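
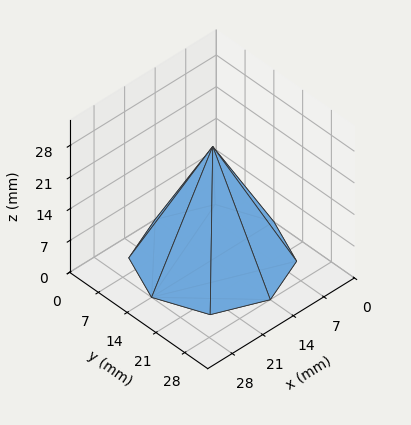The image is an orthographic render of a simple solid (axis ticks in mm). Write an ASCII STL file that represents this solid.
Reading the render: the shape is a regular 8-sided pyramid, base circumscribed radius ≈ 14 mm, apex at z ≈ 25 mm (dimensions read to the nearest mm from the axis ticks). For the STL, each face is triangulated and given an outward normal.

solid part
  facet normal 0.0000 0.0000 -1.0000
    outer loop
      vertex 14.000 28.000 0.000
      vertex 23.899 23.899 0.000
      vertex 28.000 14.000 0.000
    endloop
  endfacet
  facet normal 0.0000 0.0000 -1.0000
    outer loop
      vertex 4.101 23.899 0.000
      vertex 14.000 28.000 0.000
      vertex 28.000 14.000 0.000
    endloop
  endfacet
  facet normal 0.0000 0.0000 -1.0000
    outer loop
      vertex 0.000 14.000 0.000
      vertex 4.101 23.899 0.000
      vertex 28.000 14.000 0.000
    endloop
  endfacet
  facet normal 0.0000 0.0000 -1.0000
    outer loop
      vertex 4.101 4.101 0.000
      vertex 0.000 14.000 0.000
      vertex 28.000 14.000 0.000
    endloop
  endfacet
  facet normal 0.0000 0.0000 -1.0000
    outer loop
      vertex 14.000 0.000 0.000
      vertex 4.101 4.101 0.000
      vertex 28.000 14.000 0.000
    endloop
  endfacet
  facet normal 0.0000 0.0000 -1.0000
    outer loop
      vertex 23.899 4.101 0.000
      vertex 14.000 0.000 0.000
      vertex 28.000 14.000 0.000
    endloop
  endfacet
  facet normal 0.8205 0.3399 0.4595
    outer loop
      vertex 28.000 14.000 0.000
      vertex 23.899 23.899 0.000
      vertex 14.000 14.000 25.000
    endloop
  endfacet
  facet normal 0.3399 0.8205 0.4595
    outer loop
      vertex 23.899 23.899 0.000
      vertex 14.000 28.000 0.000
      vertex 14.000 14.000 25.000
    endloop
  endfacet
  facet normal -0.3399 0.8205 0.4595
    outer loop
      vertex 14.000 28.000 0.000
      vertex 4.101 23.899 0.000
      vertex 14.000 14.000 25.000
    endloop
  endfacet
  facet normal -0.8205 0.3399 0.4595
    outer loop
      vertex 4.101 23.899 0.000
      vertex 0.000 14.000 0.000
      vertex 14.000 14.000 25.000
    endloop
  endfacet
  facet normal -0.8205 -0.3399 0.4595
    outer loop
      vertex 0.000 14.000 0.000
      vertex 4.101 4.101 0.000
      vertex 14.000 14.000 25.000
    endloop
  endfacet
  facet normal -0.3399 -0.8205 0.4595
    outer loop
      vertex 4.101 4.101 0.000
      vertex 14.000 0.000 0.000
      vertex 14.000 14.000 25.000
    endloop
  endfacet
  facet normal 0.3399 -0.8205 0.4595
    outer loop
      vertex 14.000 0.000 0.000
      vertex 23.899 4.101 0.000
      vertex 14.000 14.000 25.000
    endloop
  endfacet
  facet normal 0.8205 -0.3399 0.4595
    outer loop
      vertex 23.899 4.101 0.000
      vertex 28.000 14.000 0.000
      vertex 14.000 14.000 25.000
    endloop
  endfacet
endsolid part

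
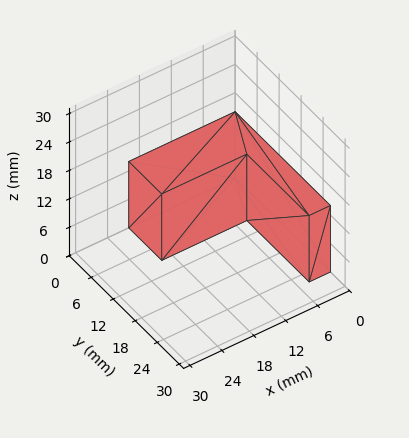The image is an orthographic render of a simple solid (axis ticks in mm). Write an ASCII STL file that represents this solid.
Reading the render: the shape is an L-shaped prism: outer 20 × 26 mm, arm thicknesses ≈ 9 mm (horizontal) and 4 mm (vertical), extruded 14 mm in z (dimensions read to the nearest mm from the axis ticks). For the STL, each face is triangulated and given an outward normal.

solid part
  facet normal 0.0000 0.0000 -1.0000
    outer loop
      vertex 20.000 9.000 0.000
      vertex 20.000 0.000 0.000
      vertex 0.000 0.000 0.000
    endloop
  endfacet
  facet normal 0.0000 0.0000 -1.0000
    outer loop
      vertex 4.000 9.000 0.000
      vertex 20.000 9.000 0.000
      vertex 0.000 0.000 0.000
    endloop
  endfacet
  facet normal 0.0000 0.0000 -1.0000
    outer loop
      vertex 4.000 26.000 0.000
      vertex 4.000 9.000 0.000
      vertex 0.000 0.000 0.000
    endloop
  endfacet
  facet normal 0.0000 0.0000 -1.0000
    outer loop
      vertex 0.000 26.000 0.000
      vertex 4.000 26.000 0.000
      vertex 0.000 0.000 0.000
    endloop
  endfacet
  facet normal 0.0000 0.0000 1.0000
    outer loop
      vertex 0.000 0.000 14.000
      vertex 20.000 0.000 14.000
      vertex 20.000 9.000 14.000
    endloop
  endfacet
  facet normal 0.0000 0.0000 1.0000
    outer loop
      vertex 0.000 0.000 14.000
      vertex 20.000 9.000 14.000
      vertex 4.000 9.000 14.000
    endloop
  endfacet
  facet normal 0.0000 0.0000 1.0000
    outer loop
      vertex 0.000 0.000 14.000
      vertex 4.000 9.000 14.000
      vertex 4.000 26.000 14.000
    endloop
  endfacet
  facet normal 0.0000 0.0000 1.0000
    outer loop
      vertex 0.000 0.000 14.000
      vertex 4.000 26.000 14.000
      vertex 0.000 26.000 14.000
    endloop
  endfacet
  facet normal 0.0000 -1.0000 0.0000
    outer loop
      vertex 0.000 0.000 0.000
      vertex 20.000 0.000 0.000
      vertex 20.000 0.000 14.000
    endloop
  endfacet
  facet normal 0.0000 -1.0000 0.0000
    outer loop
      vertex 0.000 0.000 0.000
      vertex 20.000 0.000 14.000
      vertex 0.000 0.000 14.000
    endloop
  endfacet
  facet normal 1.0000 0.0000 0.0000
    outer loop
      vertex 20.000 0.000 0.000
      vertex 20.000 9.000 0.000
      vertex 20.000 9.000 14.000
    endloop
  endfacet
  facet normal 1.0000 0.0000 0.0000
    outer loop
      vertex 20.000 0.000 0.000
      vertex 20.000 9.000 14.000
      vertex 20.000 0.000 14.000
    endloop
  endfacet
  facet normal 0.0000 1.0000 0.0000
    outer loop
      vertex 20.000 9.000 0.000
      vertex 4.000 9.000 0.000
      vertex 4.000 9.000 14.000
    endloop
  endfacet
  facet normal 0.0000 1.0000 0.0000
    outer loop
      vertex 20.000 9.000 0.000
      vertex 4.000 9.000 14.000
      vertex 20.000 9.000 14.000
    endloop
  endfacet
  facet normal 1.0000 0.0000 0.0000
    outer loop
      vertex 4.000 9.000 0.000
      vertex 4.000 26.000 0.000
      vertex 4.000 26.000 14.000
    endloop
  endfacet
  facet normal 1.0000 0.0000 0.0000
    outer loop
      vertex 4.000 9.000 0.000
      vertex 4.000 26.000 14.000
      vertex 4.000 9.000 14.000
    endloop
  endfacet
  facet normal 0.0000 1.0000 0.0000
    outer loop
      vertex 4.000 26.000 0.000
      vertex 0.000 26.000 0.000
      vertex 0.000 26.000 14.000
    endloop
  endfacet
  facet normal 0.0000 1.0000 0.0000
    outer loop
      vertex 4.000 26.000 0.000
      vertex 0.000 26.000 14.000
      vertex 4.000 26.000 14.000
    endloop
  endfacet
  facet normal -1.0000 0.0000 0.0000
    outer loop
      vertex 0.000 26.000 0.000
      vertex 0.000 0.000 0.000
      vertex 0.000 0.000 14.000
    endloop
  endfacet
  facet normal -1.0000 0.0000 0.0000
    outer loop
      vertex 0.000 26.000 0.000
      vertex 0.000 0.000 14.000
      vertex 0.000 26.000 14.000
    endloop
  endfacet
endsolid part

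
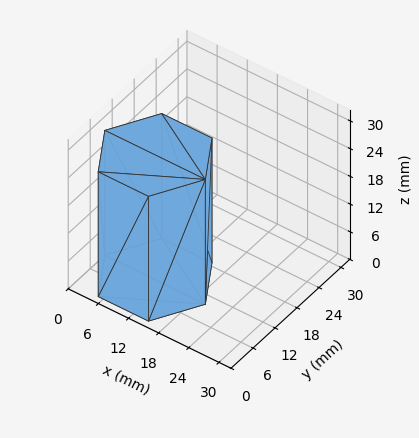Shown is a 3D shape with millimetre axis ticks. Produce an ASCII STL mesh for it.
Reading the render: the shape is a regular 6-sided prism (a cylinder approximated with 6 flat sides), circumscribed radius ≈ 10 mm, height ≈ 27 mm (dimensions read to the nearest mm from the axis ticks). For the STL, each face is triangulated and given an outward normal.

solid part
  facet normal 0.0000 0.0000 -1.0000
    outer loop
      vertex 5.00 18.66 0.00
      vertex 15.00 18.66 0.00
      vertex 20.00 10.00 0.00
    endloop
  endfacet
  facet normal 0.0000 0.0000 -1.0000
    outer loop
      vertex 0.00 10.00 0.00
      vertex 5.00 18.66 0.00
      vertex 20.00 10.00 0.00
    endloop
  endfacet
  facet normal 0.0000 0.0000 -1.0000
    outer loop
      vertex 5.00 1.34 0.00
      vertex 0.00 10.00 0.00
      vertex 20.00 10.00 0.00
    endloop
  endfacet
  facet normal 0.0000 0.0000 -1.0000
    outer loop
      vertex 15.00 1.34 0.00
      vertex 5.00 1.34 0.00
      vertex 20.00 10.00 0.00
    endloop
  endfacet
  facet normal 0.0000 0.0000 1.0000
    outer loop
      vertex 20.00 10.00 27.00
      vertex 15.00 18.66 27.00
      vertex 5.00 18.66 27.00
    endloop
  endfacet
  facet normal 0.0000 0.0000 1.0000
    outer loop
      vertex 20.00 10.00 27.00
      vertex 5.00 18.66 27.00
      vertex 0.00 10.00 27.00
    endloop
  endfacet
  facet normal 0.0000 0.0000 1.0000
    outer loop
      vertex 20.00 10.00 27.00
      vertex 0.00 10.00 27.00
      vertex 5.00 1.34 27.00
    endloop
  endfacet
  facet normal 0.0000 0.0000 1.0000
    outer loop
      vertex 20.00 10.00 27.00
      vertex 5.00 1.34 27.00
      vertex 15.00 1.34 27.00
    endloop
  endfacet
  facet normal 0.8660 0.5000 0.0000
    outer loop
      vertex 20.00 10.00 0.00
      vertex 15.00 18.66 0.00
      vertex 15.00 18.66 27.00
    endloop
  endfacet
  facet normal 0.8660 0.5000 0.0000
    outer loop
      vertex 20.00 10.00 0.00
      vertex 15.00 18.66 27.00
      vertex 20.00 10.00 27.00
    endloop
  endfacet
  facet normal 0.0000 1.0000 0.0000
    outer loop
      vertex 15.00 18.66 0.00
      vertex 5.00 18.66 0.00
      vertex 5.00 18.66 27.00
    endloop
  endfacet
  facet normal 0.0000 1.0000 0.0000
    outer loop
      vertex 15.00 18.66 0.00
      vertex 5.00 18.66 27.00
      vertex 15.00 18.66 27.00
    endloop
  endfacet
  facet normal -0.8660 0.5000 0.0000
    outer loop
      vertex 5.00 18.66 0.00
      vertex 0.00 10.00 0.00
      vertex 0.00 10.00 27.00
    endloop
  endfacet
  facet normal -0.8660 0.5000 0.0000
    outer loop
      vertex 5.00 18.66 0.00
      vertex 0.00 10.00 27.00
      vertex 5.00 18.66 27.00
    endloop
  endfacet
  facet normal -0.8660 -0.5000 0.0000
    outer loop
      vertex 0.00 10.00 0.00
      vertex 5.00 1.34 0.00
      vertex 5.00 1.34 27.00
    endloop
  endfacet
  facet normal -0.8660 -0.5000 0.0000
    outer loop
      vertex 0.00 10.00 0.00
      vertex 5.00 1.34 27.00
      vertex 0.00 10.00 27.00
    endloop
  endfacet
  facet normal 0.0000 -1.0000 0.0000
    outer loop
      vertex 5.00 1.34 0.00
      vertex 15.00 1.34 0.00
      vertex 15.00 1.34 27.00
    endloop
  endfacet
  facet normal 0.0000 -1.0000 0.0000
    outer loop
      vertex 5.00 1.34 0.00
      vertex 15.00 1.34 27.00
      vertex 5.00 1.34 27.00
    endloop
  endfacet
  facet normal 0.8660 -0.5000 0.0000
    outer loop
      vertex 15.00 1.34 0.00
      vertex 20.00 10.00 0.00
      vertex 20.00 10.00 27.00
    endloop
  endfacet
  facet normal 0.8660 -0.5000 0.0000
    outer loop
      vertex 15.00 1.34 0.00
      vertex 20.00 10.00 27.00
      vertex 15.00 1.34 27.00
    endloop
  endfacet
endsolid part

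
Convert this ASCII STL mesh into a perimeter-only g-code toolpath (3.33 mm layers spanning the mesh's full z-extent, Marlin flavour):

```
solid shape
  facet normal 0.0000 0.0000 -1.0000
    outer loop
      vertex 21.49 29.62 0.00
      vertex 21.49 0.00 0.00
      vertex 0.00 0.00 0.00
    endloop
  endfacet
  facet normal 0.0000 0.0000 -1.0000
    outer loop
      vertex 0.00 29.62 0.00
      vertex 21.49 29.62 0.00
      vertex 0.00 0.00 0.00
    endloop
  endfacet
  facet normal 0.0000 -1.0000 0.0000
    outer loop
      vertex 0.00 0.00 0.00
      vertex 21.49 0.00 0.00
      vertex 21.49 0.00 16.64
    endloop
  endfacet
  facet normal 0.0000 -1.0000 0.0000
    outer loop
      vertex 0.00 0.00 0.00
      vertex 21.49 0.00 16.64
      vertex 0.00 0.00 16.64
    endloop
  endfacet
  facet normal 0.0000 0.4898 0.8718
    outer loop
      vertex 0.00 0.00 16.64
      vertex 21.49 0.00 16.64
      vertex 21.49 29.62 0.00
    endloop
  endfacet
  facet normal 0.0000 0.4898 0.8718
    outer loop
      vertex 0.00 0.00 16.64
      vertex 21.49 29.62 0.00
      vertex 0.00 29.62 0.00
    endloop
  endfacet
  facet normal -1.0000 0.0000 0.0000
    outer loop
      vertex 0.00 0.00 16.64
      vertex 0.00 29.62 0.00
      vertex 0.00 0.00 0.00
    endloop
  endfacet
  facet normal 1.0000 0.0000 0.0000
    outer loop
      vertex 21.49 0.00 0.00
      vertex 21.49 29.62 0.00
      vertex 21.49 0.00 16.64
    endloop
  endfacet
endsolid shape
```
; perimeter-only toolpath
G21 ; units = mm
G90 ; absolute positioning
G28 ; home
; layer 1
G0 Z3.33
G0 X0.00 Y0.00
G1 X21.49 Y0.00
G1 X21.49 Y23.70
G1 X0.00 Y23.70
G1 X0.00 Y0.00
; layer 2
G0 Z6.66
G0 X0.00 Y0.00
G1 X21.49 Y0.00
G1 X21.49 Y17.77
G1 X0.00 Y17.77
G1 X0.00 Y0.00
; layer 3
G0 Z9.98
G0 X0.00 Y0.00
G1 X21.49 Y0.00
G1 X21.49 Y11.85
G1 X0.00 Y11.85
G1 X0.00 Y0.00
; layer 4
G0 Z13.31
G0 X0.00 Y0.00
G1 X21.49 Y0.00
G1 X21.49 Y5.92
G1 X0.00 Y5.92
G1 X0.00 Y0.00
M2 ; end

The solid is a wedge (ramp): 21.5 × 29.6 mm base, rising to 16.6 mm along the y=0 edge and sloping linearly to z=0 at y=29.6. Slicing at Δz = 3.33 mm — 5 equal slices spanning the solid's height, so layer i sits at z = i·h/5 — gives 4 non-empty perimeters. Each is a 4-segment closed polygon; G0 lifts to the layer z and rapids to the start vertex, then G1 traces the edges. The cross-section shrinks linearly with z (the slice at the apex is degenerate and omitted).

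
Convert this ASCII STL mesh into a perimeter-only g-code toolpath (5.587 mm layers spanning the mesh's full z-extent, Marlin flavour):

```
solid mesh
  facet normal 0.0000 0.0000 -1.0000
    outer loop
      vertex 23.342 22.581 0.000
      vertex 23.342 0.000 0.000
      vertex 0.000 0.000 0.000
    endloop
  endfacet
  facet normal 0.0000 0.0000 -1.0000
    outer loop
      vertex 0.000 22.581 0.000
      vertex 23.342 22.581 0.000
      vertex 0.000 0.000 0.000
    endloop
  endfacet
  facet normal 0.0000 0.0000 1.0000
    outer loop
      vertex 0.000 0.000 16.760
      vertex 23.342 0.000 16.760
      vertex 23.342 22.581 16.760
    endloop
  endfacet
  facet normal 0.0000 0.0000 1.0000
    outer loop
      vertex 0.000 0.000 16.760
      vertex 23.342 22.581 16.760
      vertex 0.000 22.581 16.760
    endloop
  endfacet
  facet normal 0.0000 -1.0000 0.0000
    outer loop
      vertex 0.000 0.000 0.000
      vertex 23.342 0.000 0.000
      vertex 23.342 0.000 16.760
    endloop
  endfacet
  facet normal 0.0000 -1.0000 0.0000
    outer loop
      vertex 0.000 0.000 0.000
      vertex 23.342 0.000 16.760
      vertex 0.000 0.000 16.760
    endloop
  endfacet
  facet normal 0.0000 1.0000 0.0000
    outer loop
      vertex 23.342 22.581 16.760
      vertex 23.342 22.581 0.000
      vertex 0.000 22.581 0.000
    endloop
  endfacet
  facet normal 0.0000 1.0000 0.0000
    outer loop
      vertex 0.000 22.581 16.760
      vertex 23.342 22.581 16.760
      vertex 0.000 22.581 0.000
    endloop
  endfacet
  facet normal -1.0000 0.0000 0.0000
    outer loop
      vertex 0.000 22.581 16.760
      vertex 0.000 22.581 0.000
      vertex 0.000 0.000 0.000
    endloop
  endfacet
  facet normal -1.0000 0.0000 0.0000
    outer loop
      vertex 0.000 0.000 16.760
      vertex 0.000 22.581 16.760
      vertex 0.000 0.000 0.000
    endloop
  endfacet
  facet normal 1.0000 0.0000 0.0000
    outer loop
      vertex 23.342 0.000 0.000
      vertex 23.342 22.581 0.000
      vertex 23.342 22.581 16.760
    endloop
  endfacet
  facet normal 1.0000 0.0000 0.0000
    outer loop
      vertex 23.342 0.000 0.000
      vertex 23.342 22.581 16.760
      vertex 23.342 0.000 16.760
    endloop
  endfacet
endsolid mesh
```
; perimeter-only toolpath
G21 ; units = mm
G90 ; absolute positioning
G28 ; home
; layer 1
G0 Z5.587
G0 X0.000 Y0.000
G1 X23.342 Y0.000
G1 X23.342 Y22.581
G1 X0.000 Y22.581
G1 X0.000 Y0.000
; layer 2
G0 Z11.173
G0 X0.000 Y0.000
G1 X23.342 Y0.000
G1 X23.342 Y22.581
G1 X0.000 Y22.581
G1 X0.000 Y0.000
; layer 3
G0 Z16.760
G0 X0.000 Y0.000
G1 X23.342 Y0.000
G1 X23.342 Y22.581
G1 X0.000 Y22.581
G1 X0.000 Y0.000
M2 ; end

The solid is a rectangular box, roughly 23.3 × 22.6 mm footprint and 16.8 mm tall. Slicing at Δz = 5.587 mm — 3 equal slices spanning the solid's height, so layer i sits at z = i·h/3 — gives 3 non-empty perimeters. Each is a 4-segment closed polygon; G0 lifts to the layer z and rapids to the start vertex, then G1 traces the edges.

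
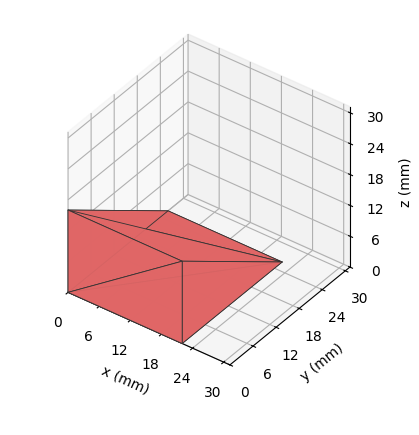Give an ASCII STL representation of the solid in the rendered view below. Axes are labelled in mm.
Reading the render: the shape is a wedge (ramp): 22 × 26 mm base, rising to 16 mm along the y=0 edge and sloping linearly to z=0 at y=26 (dimensions read to the nearest mm from the axis ticks). For the STL, each face is triangulated and given an outward normal.

solid part
  facet normal 0.0000 0.0000 -1.0000
    outer loop
      vertex 22.00 26.00 0.00
      vertex 22.00 0.00 0.00
      vertex 0.00 0.00 0.00
    endloop
  endfacet
  facet normal 0.0000 0.0000 -1.0000
    outer loop
      vertex 0.00 26.00 0.00
      vertex 22.00 26.00 0.00
      vertex 0.00 0.00 0.00
    endloop
  endfacet
  facet normal 0.0000 -1.0000 0.0000
    outer loop
      vertex 0.00 0.00 0.00
      vertex 22.00 0.00 0.00
      vertex 22.00 0.00 16.00
    endloop
  endfacet
  facet normal 0.0000 -1.0000 0.0000
    outer loop
      vertex 0.00 0.00 0.00
      vertex 22.00 0.00 16.00
      vertex 0.00 0.00 16.00
    endloop
  endfacet
  facet normal 0.0000 0.5241 0.8517
    outer loop
      vertex 0.00 0.00 16.00
      vertex 22.00 0.00 16.00
      vertex 22.00 26.00 0.00
    endloop
  endfacet
  facet normal 0.0000 0.5241 0.8517
    outer loop
      vertex 0.00 0.00 16.00
      vertex 22.00 26.00 0.00
      vertex 0.00 26.00 0.00
    endloop
  endfacet
  facet normal -1.0000 0.0000 0.0000
    outer loop
      vertex 0.00 0.00 16.00
      vertex 0.00 26.00 0.00
      vertex 0.00 0.00 0.00
    endloop
  endfacet
  facet normal 1.0000 0.0000 0.0000
    outer loop
      vertex 22.00 0.00 0.00
      vertex 22.00 26.00 0.00
      vertex 22.00 0.00 16.00
    endloop
  endfacet
endsolid part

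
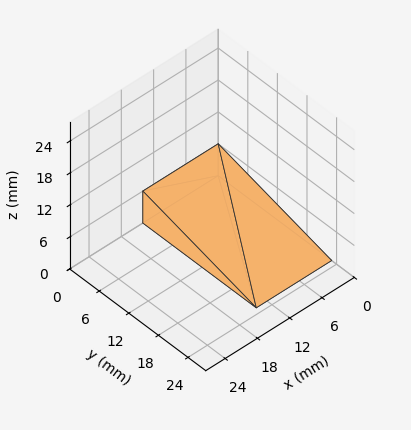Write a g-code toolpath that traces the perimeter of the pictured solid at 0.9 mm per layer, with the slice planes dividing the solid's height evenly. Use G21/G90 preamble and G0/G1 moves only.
Reading the render: the shape is a wedge (ramp): 14 × 23 mm base, rising to 6 mm along the y=0 edge and sloping linearly to z=0 at y=23 (dimensions read to the nearest mm from the axis ticks). For the g-code, the solid's height is divided into equal slices at the stated Δz and each level perimeter traced with G1 moves after a G0 lift.

; perimeter-only toolpath
G21 ; units = mm
G90 ; absolute positioning
G28 ; home
; layer 1
G0 Z0.9
G0 X0.0 Y0.0
G1 X14.0 Y0.0
G1 X14.0 Y19.7
G1 X0.0 Y19.7
G1 X0.0 Y0.0
; layer 2
G0 Z1.7
G0 X0.0 Y0.0
G1 X14.0 Y0.0
G1 X14.0 Y16.4
G1 X0.0 Y16.4
G1 X0.0 Y0.0
; layer 3
G0 Z2.6
G0 X0.0 Y0.0
G1 X14.0 Y0.0
G1 X14.0 Y13.1
G1 X0.0 Y13.1
G1 X0.0 Y0.0
; layer 4
G0 Z3.4
G0 X0.0 Y0.0
G1 X14.0 Y0.0
G1 X14.0 Y9.9
G1 X0.0 Y9.9
G1 X0.0 Y0.0
; layer 5
G0 Z4.3
G0 X0.0 Y0.0
G1 X14.0 Y0.0
G1 X14.0 Y6.6
G1 X0.0 Y6.6
G1 X0.0 Y0.0
; layer 6
G0 Z5.1
G0 X0.0 Y0.0
G1 X14.0 Y0.0
G1 X14.0 Y3.3
G1 X0.0 Y3.3
G1 X0.0 Y0.0
M2 ; end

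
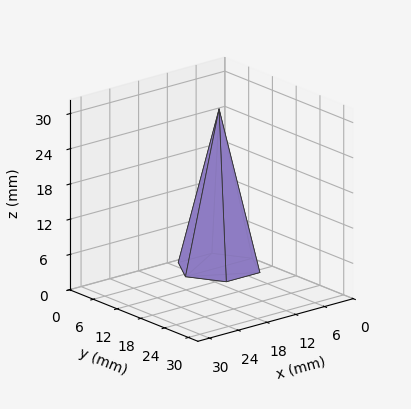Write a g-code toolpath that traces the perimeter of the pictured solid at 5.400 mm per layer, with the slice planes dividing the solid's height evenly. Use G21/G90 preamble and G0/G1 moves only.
Reading the render: the shape is a regular 6-sided pyramid, base circumscribed radius ≈ 7 mm, apex at z ≈ 27 mm (dimensions read to the nearest mm from the axis ticks). For the g-code, the solid's height is divided into equal slices at the stated Δz and each level perimeter traced with G1 moves after a G0 lift.

; perimeter-only toolpath
G21 ; units = mm
G90 ; absolute positioning
G28 ; home
; layer 1
G0 Z5.400
G0 X12.600 Y7.000
G1 X9.800 Y11.850
G1 X4.200 Y11.850
G1 X1.400 Y7.000
G1 X4.200 Y2.150
G1 X9.800 Y2.150
G1 X12.600 Y7.000
; layer 2
G0 Z10.800
G0 X11.200 Y7.000
G1 X9.100 Y10.637
G1 X4.900 Y10.637
G1 X2.800 Y7.000
G1 X4.900 Y3.363
G1 X9.100 Y3.363
G1 X11.200 Y7.000
; layer 3
G0 Z16.200
G0 X9.800 Y7.000
G1 X8.400 Y9.425
G1 X5.600 Y9.425
G1 X4.200 Y7.000
G1 X5.600 Y4.575
G1 X8.400 Y4.575
G1 X9.800 Y7.000
; layer 4
G0 Z21.600
G0 X8.400 Y7.000
G1 X7.700 Y8.212
G1 X6.300 Y8.212
G1 X5.600 Y7.000
G1 X6.300 Y5.788
G1 X7.700 Y5.788
G1 X8.400 Y7.000
M2 ; end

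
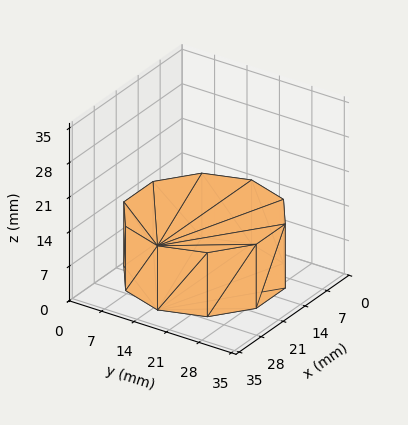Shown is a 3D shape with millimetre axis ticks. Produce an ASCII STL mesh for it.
Reading the render: the shape is a regular 10-sided prism (a cylinder approximated with 10 flat sides), circumscribed radius ≈ 15 mm, height ≈ 13 mm (dimensions read to the nearest mm from the axis ticks). For the STL, each face is triangulated and given an outward normal.

solid part
  facet normal 0.0000 0.0000 -1.0000
    outer loop
      vertex 19.64 29.27 0.00
      vertex 27.14 23.82 0.00
      vertex 30.00 15.00 0.00
    endloop
  endfacet
  facet normal 0.0000 0.0000 -1.0000
    outer loop
      vertex 10.36 29.27 0.00
      vertex 19.64 29.27 0.00
      vertex 30.00 15.00 0.00
    endloop
  endfacet
  facet normal 0.0000 0.0000 -1.0000
    outer loop
      vertex 2.86 23.82 0.00
      vertex 10.36 29.27 0.00
      vertex 30.00 15.00 0.00
    endloop
  endfacet
  facet normal 0.0000 0.0000 -1.0000
    outer loop
      vertex 0.00 15.00 0.00
      vertex 2.86 23.82 0.00
      vertex 30.00 15.00 0.00
    endloop
  endfacet
  facet normal 0.0000 0.0000 -1.0000
    outer loop
      vertex 2.86 6.18 0.00
      vertex 0.00 15.00 0.00
      vertex 30.00 15.00 0.00
    endloop
  endfacet
  facet normal 0.0000 0.0000 -1.0000
    outer loop
      vertex 10.36 0.73 0.00
      vertex 2.86 6.18 0.00
      vertex 30.00 15.00 0.00
    endloop
  endfacet
  facet normal 0.0000 0.0000 -1.0000
    outer loop
      vertex 19.64 0.73 0.00
      vertex 10.36 0.73 0.00
      vertex 30.00 15.00 0.00
    endloop
  endfacet
  facet normal 0.0000 0.0000 -1.0000
    outer loop
      vertex 27.14 6.18 0.00
      vertex 19.64 0.73 0.00
      vertex 30.00 15.00 0.00
    endloop
  endfacet
  facet normal 0.0000 0.0000 1.0000
    outer loop
      vertex 30.00 15.00 13.00
      vertex 27.14 23.82 13.00
      vertex 19.64 29.27 13.00
    endloop
  endfacet
  facet normal 0.0000 0.0000 1.0000
    outer loop
      vertex 30.00 15.00 13.00
      vertex 19.64 29.27 13.00
      vertex 10.36 29.27 13.00
    endloop
  endfacet
  facet normal 0.0000 0.0000 1.0000
    outer loop
      vertex 30.00 15.00 13.00
      vertex 10.36 29.27 13.00
      vertex 2.86 23.82 13.00
    endloop
  endfacet
  facet normal 0.0000 0.0000 1.0000
    outer loop
      vertex 30.00 15.00 13.00
      vertex 2.86 23.82 13.00
      vertex 0.00 15.00 13.00
    endloop
  endfacet
  facet normal 0.0000 0.0000 1.0000
    outer loop
      vertex 30.00 15.00 13.00
      vertex 0.00 15.00 13.00
      vertex 2.86 6.18 13.00
    endloop
  endfacet
  facet normal 0.0000 0.0000 1.0000
    outer loop
      vertex 30.00 15.00 13.00
      vertex 2.86 6.18 13.00
      vertex 10.36 0.73 13.00
    endloop
  endfacet
  facet normal 0.0000 0.0000 1.0000
    outer loop
      vertex 30.00 15.00 13.00
      vertex 10.36 0.73 13.00
      vertex 19.64 0.73 13.00
    endloop
  endfacet
  facet normal 0.0000 0.0000 1.0000
    outer loop
      vertex 30.00 15.00 13.00
      vertex 19.64 0.73 13.00
      vertex 27.14 6.18 13.00
    endloop
  endfacet
  facet normal 0.9512 0.3085 0.0000
    outer loop
      vertex 30.00 15.00 0.00
      vertex 27.14 23.82 0.00
      vertex 27.14 23.82 13.00
    endloop
  endfacet
  facet normal 0.9512 0.3085 0.0000
    outer loop
      vertex 30.00 15.00 0.00
      vertex 27.14 23.82 13.00
      vertex 30.00 15.00 13.00
    endloop
  endfacet
  facet normal 0.5879 0.8090 0.0000
    outer loop
      vertex 27.14 23.82 0.00
      vertex 19.64 29.27 0.00
      vertex 19.64 29.27 13.00
    endloop
  endfacet
  facet normal 0.5879 0.8090 0.0000
    outer loop
      vertex 27.14 23.82 0.00
      vertex 19.64 29.27 13.00
      vertex 27.14 23.82 13.00
    endloop
  endfacet
  facet normal 0.0000 1.0000 0.0000
    outer loop
      vertex 19.64 29.27 0.00
      vertex 10.36 29.27 0.00
      vertex 10.36 29.27 13.00
    endloop
  endfacet
  facet normal 0.0000 1.0000 0.0000
    outer loop
      vertex 19.64 29.27 0.00
      vertex 10.36 29.27 13.00
      vertex 19.64 29.27 13.00
    endloop
  endfacet
  facet normal -0.5879 0.8090 0.0000
    outer loop
      vertex 10.36 29.27 0.00
      vertex 2.86 23.82 0.00
      vertex 2.86 23.82 13.00
    endloop
  endfacet
  facet normal -0.5879 0.8090 0.0000
    outer loop
      vertex 10.36 29.27 0.00
      vertex 2.86 23.82 13.00
      vertex 10.36 29.27 13.00
    endloop
  endfacet
  facet normal -0.9512 0.3085 0.0000
    outer loop
      vertex 2.86 23.82 0.00
      vertex 0.00 15.00 0.00
      vertex 0.00 15.00 13.00
    endloop
  endfacet
  facet normal -0.9512 0.3085 0.0000
    outer loop
      vertex 2.86 23.82 0.00
      vertex 0.00 15.00 13.00
      vertex 2.86 23.82 13.00
    endloop
  endfacet
  facet normal -0.9512 -0.3085 0.0000
    outer loop
      vertex 0.00 15.00 0.00
      vertex 2.86 6.18 0.00
      vertex 2.86 6.18 13.00
    endloop
  endfacet
  facet normal -0.9512 -0.3085 0.0000
    outer loop
      vertex 0.00 15.00 0.00
      vertex 2.86 6.18 13.00
      vertex 0.00 15.00 13.00
    endloop
  endfacet
  facet normal -0.5879 -0.8090 0.0000
    outer loop
      vertex 2.86 6.18 0.00
      vertex 10.36 0.73 0.00
      vertex 10.36 0.73 13.00
    endloop
  endfacet
  facet normal -0.5879 -0.8090 0.0000
    outer loop
      vertex 2.86 6.18 0.00
      vertex 10.36 0.73 13.00
      vertex 2.86 6.18 13.00
    endloop
  endfacet
  facet normal 0.0000 -1.0000 0.0000
    outer loop
      vertex 10.36 0.73 0.00
      vertex 19.64 0.73 0.00
      vertex 19.64 0.73 13.00
    endloop
  endfacet
  facet normal 0.0000 -1.0000 0.0000
    outer loop
      vertex 10.36 0.73 0.00
      vertex 19.64 0.73 13.00
      vertex 10.36 0.73 13.00
    endloop
  endfacet
  facet normal 0.5879 -0.8090 0.0000
    outer loop
      vertex 19.64 0.73 0.00
      vertex 27.14 6.18 0.00
      vertex 27.14 6.18 13.00
    endloop
  endfacet
  facet normal 0.5879 -0.8090 0.0000
    outer loop
      vertex 19.64 0.73 0.00
      vertex 27.14 6.18 13.00
      vertex 19.64 0.73 13.00
    endloop
  endfacet
  facet normal 0.9512 -0.3085 0.0000
    outer loop
      vertex 27.14 6.18 0.00
      vertex 30.00 15.00 0.00
      vertex 30.00 15.00 13.00
    endloop
  endfacet
  facet normal 0.9512 -0.3085 0.0000
    outer loop
      vertex 27.14 6.18 0.00
      vertex 30.00 15.00 13.00
      vertex 27.14 6.18 13.00
    endloop
  endfacet
endsolid part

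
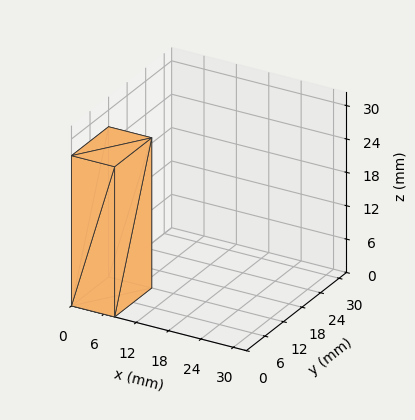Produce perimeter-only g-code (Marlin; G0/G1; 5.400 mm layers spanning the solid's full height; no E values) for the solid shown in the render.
Reading the render: the shape is a rectangular box, roughly 8 × 12 mm footprint and 27 mm tall (dimensions read to the nearest mm from the axis ticks). For the g-code, the solid's height is divided into equal slices at the stated Δz and each level perimeter traced with G1 moves after a G0 lift.

; perimeter-only toolpath
G21 ; units = mm
G90 ; absolute positioning
G28 ; home
; layer 1
G0 Z5.400
G0 X0.000 Y0.000
G1 X8.000 Y0.000
G1 X8.000 Y12.000
G1 X0.000 Y12.000
G1 X0.000 Y0.000
; layer 2
G0 Z10.800
G0 X0.000 Y0.000
G1 X8.000 Y0.000
G1 X8.000 Y12.000
G1 X0.000 Y12.000
G1 X0.000 Y0.000
; layer 3
G0 Z16.200
G0 X0.000 Y0.000
G1 X8.000 Y0.000
G1 X8.000 Y12.000
G1 X0.000 Y12.000
G1 X0.000 Y0.000
; layer 4
G0 Z21.600
G0 X0.000 Y0.000
G1 X8.000 Y0.000
G1 X8.000 Y12.000
G1 X0.000 Y12.000
G1 X0.000 Y0.000
; layer 5
G0 Z27.000
G0 X0.000 Y0.000
G1 X8.000 Y0.000
G1 X8.000 Y12.000
G1 X0.000 Y12.000
G1 X0.000 Y0.000
M2 ; end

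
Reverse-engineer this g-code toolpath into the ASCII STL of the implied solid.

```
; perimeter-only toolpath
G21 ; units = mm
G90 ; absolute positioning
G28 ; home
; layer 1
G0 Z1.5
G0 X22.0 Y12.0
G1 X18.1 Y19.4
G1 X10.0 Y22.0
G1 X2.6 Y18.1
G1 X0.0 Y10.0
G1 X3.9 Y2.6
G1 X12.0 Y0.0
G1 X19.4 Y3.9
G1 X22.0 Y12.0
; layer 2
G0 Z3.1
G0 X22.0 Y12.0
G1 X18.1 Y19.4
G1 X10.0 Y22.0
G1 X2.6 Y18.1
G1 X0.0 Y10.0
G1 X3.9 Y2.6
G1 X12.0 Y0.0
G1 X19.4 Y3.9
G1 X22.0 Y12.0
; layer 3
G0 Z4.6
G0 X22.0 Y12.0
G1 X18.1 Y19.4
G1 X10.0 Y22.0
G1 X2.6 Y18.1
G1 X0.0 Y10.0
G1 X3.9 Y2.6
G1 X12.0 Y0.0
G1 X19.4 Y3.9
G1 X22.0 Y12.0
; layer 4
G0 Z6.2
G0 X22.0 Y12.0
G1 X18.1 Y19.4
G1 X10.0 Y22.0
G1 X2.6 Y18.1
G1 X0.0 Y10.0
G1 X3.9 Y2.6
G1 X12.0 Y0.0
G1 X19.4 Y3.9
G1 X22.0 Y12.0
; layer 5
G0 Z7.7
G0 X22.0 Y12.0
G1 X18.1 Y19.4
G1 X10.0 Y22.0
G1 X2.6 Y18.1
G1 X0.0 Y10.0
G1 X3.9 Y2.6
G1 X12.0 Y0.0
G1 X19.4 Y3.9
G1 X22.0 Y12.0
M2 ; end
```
solid part
  facet normal 0.0000 0.0000 -1.0000
    outer loop
      vertex 10.0 22.0 0.0
      vertex 18.1 19.4 0.0
      vertex 22.0 12.0 0.0
    endloop
  endfacet
  facet normal 0.0000 0.0000 -1.0000
    outer loop
      vertex 2.6 18.1 0.0
      vertex 10.0 22.0 0.0
      vertex 22.0 12.0 0.0
    endloop
  endfacet
  facet normal 0.0000 0.0000 -1.0000
    outer loop
      vertex 0.0 10.0 0.0
      vertex 2.6 18.1 0.0
      vertex 22.0 12.0 0.0
    endloop
  endfacet
  facet normal 0.0000 0.0000 -1.0000
    outer loop
      vertex 3.9 2.6 0.0
      vertex 0.0 10.0 0.0
      vertex 22.0 12.0 0.0
    endloop
  endfacet
  facet normal 0.0000 0.0000 -1.0000
    outer loop
      vertex 12.0 0.0 0.0
      vertex 3.9 2.6 0.0
      vertex 22.0 12.0 0.0
    endloop
  endfacet
  facet normal 0.0000 0.0000 -1.0000
    outer loop
      vertex 19.4 3.9 0.0
      vertex 12.0 0.0 0.0
      vertex 22.0 12.0 0.0
    endloop
  endfacet
  facet normal 0.0000 0.0000 1.0000
    outer loop
      vertex 22.0 12.0 7.7
      vertex 18.1 19.4 7.7
      vertex 10.0 22.0 7.7
    endloop
  endfacet
  facet normal 0.0000 0.0000 1.0000
    outer loop
      vertex 22.0 12.0 7.7
      vertex 10.0 22.0 7.7
      vertex 2.6 18.1 7.7
    endloop
  endfacet
  facet normal 0.0000 0.0000 1.0000
    outer loop
      vertex 22.0 12.0 7.7
      vertex 2.6 18.1 7.7
      vertex 0.0 10.0 7.7
    endloop
  endfacet
  facet normal 0.0000 0.0000 1.0000
    outer loop
      vertex 22.0 12.0 7.7
      vertex 0.0 10.0 7.7
      vertex 3.9 2.6 7.7
    endloop
  endfacet
  facet normal 0.0000 0.0000 1.0000
    outer loop
      vertex 22.0 12.0 7.7
      vertex 3.9 2.6 7.7
      vertex 12.0 0.0 7.7
    endloop
  endfacet
  facet normal 0.0000 0.0000 1.0000
    outer loop
      vertex 22.0 12.0 7.7
      vertex 12.0 0.0 7.7
      vertex 19.4 3.9 7.7
    endloop
  endfacet
  facet normal 0.8847 0.4662 0.0000
    outer loop
      vertex 22.0 12.0 0.0
      vertex 18.1 19.4 0.0
      vertex 18.1 19.4 7.7
    endloop
  endfacet
  facet normal 0.8847 0.4662 0.0000
    outer loop
      vertex 22.0 12.0 0.0
      vertex 18.1 19.4 7.7
      vertex 22.0 12.0 7.7
    endloop
  endfacet
  facet normal 0.3056 0.9522 0.0000
    outer loop
      vertex 18.1 19.4 0.0
      vertex 10.0 22.0 0.0
      vertex 10.0 22.0 7.7
    endloop
  endfacet
  facet normal 0.3056 0.9522 0.0000
    outer loop
      vertex 18.1 19.4 0.0
      vertex 10.0 22.0 7.7
      vertex 18.1 19.4 7.7
    endloop
  endfacet
  facet normal -0.4662 0.8847 0.0000
    outer loop
      vertex 10.0 22.0 0.0
      vertex 2.6 18.1 0.0
      vertex 2.6 18.1 7.7
    endloop
  endfacet
  facet normal -0.4662 0.8847 0.0000
    outer loop
      vertex 10.0 22.0 0.0
      vertex 2.6 18.1 7.7
      vertex 10.0 22.0 7.7
    endloop
  endfacet
  facet normal -0.9522 0.3056 0.0000
    outer loop
      vertex 2.6 18.1 0.0
      vertex 0.0 10.0 0.0
      vertex 0.0 10.0 7.7
    endloop
  endfacet
  facet normal -0.9522 0.3056 0.0000
    outer loop
      vertex 2.6 18.1 0.0
      vertex 0.0 10.0 7.7
      vertex 2.6 18.1 7.7
    endloop
  endfacet
  facet normal -0.8847 -0.4662 0.0000
    outer loop
      vertex 0.0 10.0 0.0
      vertex 3.9 2.6 0.0
      vertex 3.9 2.6 7.7
    endloop
  endfacet
  facet normal -0.8847 -0.4662 0.0000
    outer loop
      vertex 0.0 10.0 0.0
      vertex 3.9 2.6 7.7
      vertex 0.0 10.0 7.7
    endloop
  endfacet
  facet normal -0.3056 -0.9522 0.0000
    outer loop
      vertex 3.9 2.6 0.0
      vertex 12.0 0.0 0.0
      vertex 12.0 0.0 7.7
    endloop
  endfacet
  facet normal -0.3056 -0.9522 0.0000
    outer loop
      vertex 3.9 2.6 0.0
      vertex 12.0 0.0 7.7
      vertex 3.9 2.6 7.7
    endloop
  endfacet
  facet normal 0.4662 -0.8847 0.0000
    outer loop
      vertex 12.0 0.0 0.0
      vertex 19.4 3.9 0.0
      vertex 19.4 3.9 7.7
    endloop
  endfacet
  facet normal 0.4662 -0.8847 0.0000
    outer loop
      vertex 12.0 0.0 0.0
      vertex 19.4 3.9 7.7
      vertex 12.0 0.0 7.7
    endloop
  endfacet
  facet normal 0.9522 -0.3056 0.0000
    outer loop
      vertex 19.4 3.9 0.0
      vertex 22.0 12.0 0.0
      vertex 22.0 12.0 7.7
    endloop
  endfacet
  facet normal 0.9522 -0.3056 0.0000
    outer loop
      vertex 19.4 3.9 0.0
      vertex 22.0 12.0 7.7
      vertex 19.4 3.9 7.7
    endloop
  endfacet
endsolid part

The G0 Z moves step by Δz≈1.5 mm. Every layer's G1 loop is the same polygon, so the solid is a straight extrusion of it from z=0 to z≈7.7. Closing with flat bottom and top caps and triangulating gives 28 facets — a regular 8-sided prism (a cylinder approximated with 8 flat sides), circumscribed radius ≈ 11 mm, height ≈ 7.7 mm.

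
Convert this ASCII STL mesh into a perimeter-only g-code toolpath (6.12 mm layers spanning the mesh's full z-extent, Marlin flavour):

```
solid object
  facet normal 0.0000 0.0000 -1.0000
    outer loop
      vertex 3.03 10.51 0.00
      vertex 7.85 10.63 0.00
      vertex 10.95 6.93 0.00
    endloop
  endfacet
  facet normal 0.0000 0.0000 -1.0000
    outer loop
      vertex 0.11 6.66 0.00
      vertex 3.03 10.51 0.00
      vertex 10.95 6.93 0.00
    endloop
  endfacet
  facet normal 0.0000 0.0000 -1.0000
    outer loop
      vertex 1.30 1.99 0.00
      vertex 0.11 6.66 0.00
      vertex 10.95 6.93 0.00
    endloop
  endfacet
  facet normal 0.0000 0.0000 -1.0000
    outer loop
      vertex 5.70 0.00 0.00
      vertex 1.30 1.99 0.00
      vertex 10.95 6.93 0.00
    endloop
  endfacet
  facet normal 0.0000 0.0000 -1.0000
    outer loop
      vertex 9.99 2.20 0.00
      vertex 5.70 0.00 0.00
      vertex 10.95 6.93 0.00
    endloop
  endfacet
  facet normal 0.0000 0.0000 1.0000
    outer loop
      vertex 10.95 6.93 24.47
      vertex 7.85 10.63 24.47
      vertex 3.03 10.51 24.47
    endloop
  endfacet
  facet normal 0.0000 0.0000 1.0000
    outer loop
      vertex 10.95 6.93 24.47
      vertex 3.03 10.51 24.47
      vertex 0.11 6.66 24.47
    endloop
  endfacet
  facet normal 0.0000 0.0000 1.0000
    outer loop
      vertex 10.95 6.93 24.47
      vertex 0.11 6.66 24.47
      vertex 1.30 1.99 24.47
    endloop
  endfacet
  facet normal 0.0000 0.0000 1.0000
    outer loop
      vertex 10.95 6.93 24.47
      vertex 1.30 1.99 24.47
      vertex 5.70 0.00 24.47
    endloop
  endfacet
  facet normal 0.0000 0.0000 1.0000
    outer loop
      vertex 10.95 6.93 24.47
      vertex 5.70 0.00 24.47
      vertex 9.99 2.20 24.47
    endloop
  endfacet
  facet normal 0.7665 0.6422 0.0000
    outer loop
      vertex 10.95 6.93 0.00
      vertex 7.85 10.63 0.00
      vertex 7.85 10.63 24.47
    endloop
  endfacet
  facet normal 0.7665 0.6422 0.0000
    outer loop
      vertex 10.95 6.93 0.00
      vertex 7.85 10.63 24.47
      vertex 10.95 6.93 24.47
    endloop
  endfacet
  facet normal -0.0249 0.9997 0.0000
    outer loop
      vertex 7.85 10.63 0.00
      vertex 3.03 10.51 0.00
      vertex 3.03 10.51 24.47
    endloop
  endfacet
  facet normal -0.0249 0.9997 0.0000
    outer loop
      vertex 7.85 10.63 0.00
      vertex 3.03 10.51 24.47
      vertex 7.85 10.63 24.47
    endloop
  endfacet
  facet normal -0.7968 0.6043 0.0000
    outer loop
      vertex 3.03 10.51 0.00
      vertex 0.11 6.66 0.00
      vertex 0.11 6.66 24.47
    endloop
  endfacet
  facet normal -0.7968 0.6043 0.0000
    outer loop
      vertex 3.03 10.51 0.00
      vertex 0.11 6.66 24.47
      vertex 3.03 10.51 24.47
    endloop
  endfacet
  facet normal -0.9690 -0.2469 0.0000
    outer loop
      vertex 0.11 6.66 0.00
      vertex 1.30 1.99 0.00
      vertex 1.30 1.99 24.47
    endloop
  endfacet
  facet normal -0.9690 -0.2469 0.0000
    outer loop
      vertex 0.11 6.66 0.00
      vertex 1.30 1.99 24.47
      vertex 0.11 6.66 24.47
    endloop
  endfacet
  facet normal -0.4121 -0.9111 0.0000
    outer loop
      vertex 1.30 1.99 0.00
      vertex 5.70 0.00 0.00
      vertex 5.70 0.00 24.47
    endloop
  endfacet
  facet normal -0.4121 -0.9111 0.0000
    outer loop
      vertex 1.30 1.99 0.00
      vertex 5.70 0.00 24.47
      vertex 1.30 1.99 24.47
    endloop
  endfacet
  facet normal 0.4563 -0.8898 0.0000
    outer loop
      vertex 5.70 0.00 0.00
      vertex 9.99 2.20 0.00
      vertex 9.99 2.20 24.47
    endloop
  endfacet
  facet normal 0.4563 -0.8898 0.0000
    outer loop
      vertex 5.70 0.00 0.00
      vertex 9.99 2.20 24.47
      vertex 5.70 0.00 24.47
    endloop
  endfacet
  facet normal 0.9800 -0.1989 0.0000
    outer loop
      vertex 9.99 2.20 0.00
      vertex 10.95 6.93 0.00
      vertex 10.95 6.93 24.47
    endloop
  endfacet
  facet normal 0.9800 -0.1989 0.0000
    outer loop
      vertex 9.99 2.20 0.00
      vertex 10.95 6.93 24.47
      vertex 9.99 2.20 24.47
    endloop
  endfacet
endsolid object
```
; perimeter-only toolpath
G21 ; units = mm
G90 ; absolute positioning
G28 ; home
; layer 1
G0 Z6.12
G0 X10.95 Y6.93
G1 X7.85 Y10.63
G1 X3.03 Y10.51
G1 X0.11 Y6.66
G1 X1.30 Y1.99
G1 X5.70 Y0.00
G1 X9.99 Y2.20
G1 X10.95 Y6.93
; layer 2
G0 Z12.23
G0 X10.95 Y6.93
G1 X7.85 Y10.63
G1 X3.03 Y10.51
G1 X0.11 Y6.66
G1 X1.30 Y1.99
G1 X5.70 Y0.00
G1 X9.99 Y2.20
G1 X10.95 Y6.93
; layer 3
G0 Z18.35
G0 X10.95 Y6.93
G1 X7.85 Y10.63
G1 X3.03 Y10.51
G1 X0.11 Y6.66
G1 X1.30 Y1.99
G1 X5.70 Y0.00
G1 X9.99 Y2.20
G1 X10.95 Y6.93
; layer 4
G0 Z24.47
G0 X10.95 Y6.93
G1 X7.85 Y10.63
G1 X3.03 Y10.51
G1 X0.11 Y6.66
G1 X1.30 Y1.99
G1 X5.70 Y0.00
G1 X9.99 Y2.20
G1 X10.95 Y6.93
M2 ; end

The solid is a regular 7-sided prism (a cylinder approximated with 7 flat sides), circumscribed radius ≈ 5.56 mm, height ≈ 24.5 mm. Slicing at Δz = 6.12 mm — 4 equal slices spanning the solid's height, so layer i sits at z = i·h/4 — gives 4 non-empty perimeters. Each is a 7-segment closed polygon; G0 lifts to the layer z and rapids to the start vertex, then G1 traces the edges.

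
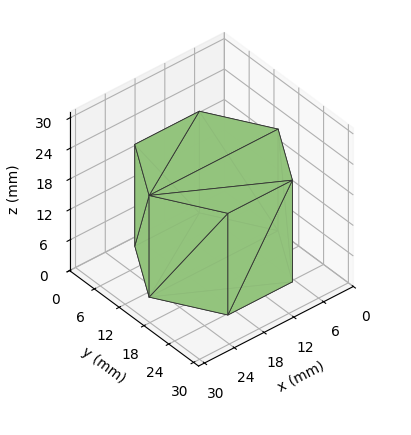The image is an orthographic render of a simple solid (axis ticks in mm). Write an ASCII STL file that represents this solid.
Reading the render: the shape is a regular 6-sided prism (a cylinder approximated with 6 flat sides), circumscribed radius ≈ 13 mm, height ≈ 20 mm (dimensions read to the nearest mm from the axis ticks). For the STL, each face is triangulated and given an outward normal.

solid part
  facet normal 0.0000 0.0000 -1.0000
    outer loop
      vertex 6.50 24.26 0.00
      vertex 19.50 24.26 0.00
      vertex 26.00 13.00 0.00
    endloop
  endfacet
  facet normal 0.0000 0.0000 -1.0000
    outer loop
      vertex 0.00 13.00 0.00
      vertex 6.50 24.26 0.00
      vertex 26.00 13.00 0.00
    endloop
  endfacet
  facet normal 0.0000 0.0000 -1.0000
    outer loop
      vertex 6.50 1.74 0.00
      vertex 0.00 13.00 0.00
      vertex 26.00 13.00 0.00
    endloop
  endfacet
  facet normal 0.0000 0.0000 -1.0000
    outer loop
      vertex 19.50 1.74 0.00
      vertex 6.50 1.74 0.00
      vertex 26.00 13.00 0.00
    endloop
  endfacet
  facet normal 0.0000 0.0000 1.0000
    outer loop
      vertex 26.00 13.00 20.00
      vertex 19.50 24.26 20.00
      vertex 6.50 24.26 20.00
    endloop
  endfacet
  facet normal 0.0000 0.0000 1.0000
    outer loop
      vertex 26.00 13.00 20.00
      vertex 6.50 24.26 20.00
      vertex 0.00 13.00 20.00
    endloop
  endfacet
  facet normal 0.0000 0.0000 1.0000
    outer loop
      vertex 26.00 13.00 20.00
      vertex 0.00 13.00 20.00
      vertex 6.50 1.74 20.00
    endloop
  endfacet
  facet normal 0.0000 0.0000 1.0000
    outer loop
      vertex 26.00 13.00 20.00
      vertex 6.50 1.74 20.00
      vertex 19.50 1.74 20.00
    endloop
  endfacet
  facet normal 0.8661 0.4999 0.0000
    outer loop
      vertex 26.00 13.00 0.00
      vertex 19.50 24.26 0.00
      vertex 19.50 24.26 20.00
    endloop
  endfacet
  facet normal 0.8661 0.4999 0.0000
    outer loop
      vertex 26.00 13.00 0.00
      vertex 19.50 24.26 20.00
      vertex 26.00 13.00 20.00
    endloop
  endfacet
  facet normal 0.0000 1.0000 0.0000
    outer loop
      vertex 19.50 24.26 0.00
      vertex 6.50 24.26 0.00
      vertex 6.50 24.26 20.00
    endloop
  endfacet
  facet normal 0.0000 1.0000 0.0000
    outer loop
      vertex 19.50 24.26 0.00
      vertex 6.50 24.26 20.00
      vertex 19.50 24.26 20.00
    endloop
  endfacet
  facet normal -0.8661 0.4999 0.0000
    outer loop
      vertex 6.50 24.26 0.00
      vertex 0.00 13.00 0.00
      vertex 0.00 13.00 20.00
    endloop
  endfacet
  facet normal -0.8661 0.4999 0.0000
    outer loop
      vertex 6.50 24.26 0.00
      vertex 0.00 13.00 20.00
      vertex 6.50 24.26 20.00
    endloop
  endfacet
  facet normal -0.8661 -0.4999 0.0000
    outer loop
      vertex 0.00 13.00 0.00
      vertex 6.50 1.74 0.00
      vertex 6.50 1.74 20.00
    endloop
  endfacet
  facet normal -0.8661 -0.4999 0.0000
    outer loop
      vertex 0.00 13.00 0.00
      vertex 6.50 1.74 20.00
      vertex 0.00 13.00 20.00
    endloop
  endfacet
  facet normal 0.0000 -1.0000 0.0000
    outer loop
      vertex 6.50 1.74 0.00
      vertex 19.50 1.74 0.00
      vertex 19.50 1.74 20.00
    endloop
  endfacet
  facet normal 0.0000 -1.0000 0.0000
    outer loop
      vertex 6.50 1.74 0.00
      vertex 19.50 1.74 20.00
      vertex 6.50 1.74 20.00
    endloop
  endfacet
  facet normal 0.8661 -0.4999 0.0000
    outer loop
      vertex 19.50 1.74 0.00
      vertex 26.00 13.00 0.00
      vertex 26.00 13.00 20.00
    endloop
  endfacet
  facet normal 0.8661 -0.4999 0.0000
    outer loop
      vertex 19.50 1.74 0.00
      vertex 26.00 13.00 20.00
      vertex 19.50 1.74 20.00
    endloop
  endfacet
endsolid part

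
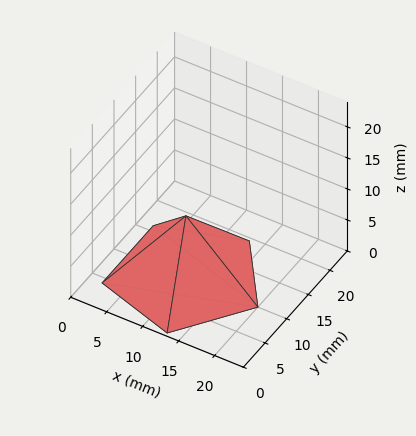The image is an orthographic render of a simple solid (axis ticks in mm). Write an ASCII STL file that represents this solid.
Reading the render: the shape is a regular 5-sided pyramid, base circumscribed radius ≈ 10 mm, apex at z ≈ 10 mm (dimensions read to the nearest mm from the axis ticks). For the STL, each face is triangulated and given an outward normal.

solid part
  facet normal 0.0000 0.0000 -1.0000
    outer loop
      vertex 1.9 15.9 0.0
      vertex 13.1 19.5 0.0
      vertex 20.0 10.0 0.0
    endloop
  endfacet
  facet normal 0.0000 0.0000 -1.0000
    outer loop
      vertex 1.9 4.1 0.0
      vertex 1.9 15.9 0.0
      vertex 20.0 10.0 0.0
    endloop
  endfacet
  facet normal 0.0000 0.0000 -1.0000
    outer loop
      vertex 13.1 0.5 0.0
      vertex 1.9 4.1 0.0
      vertex 20.0 10.0 0.0
    endloop
  endfacet
  facet normal 0.6290 0.4569 0.6290
    outer loop
      vertex 20.0 10.0 0.0
      vertex 13.1 19.5 0.0
      vertex 10.0 10.0 10.0
    endloop
  endfacet
  facet normal -0.2378 0.7399 0.6292
    outer loop
      vertex 13.1 19.5 0.0
      vertex 1.9 15.9 0.0
      vertex 10.0 10.0 10.0
    endloop
  endfacet
  facet normal -0.7771 0.0000 0.6294
    outer loop
      vertex 1.9 15.9 0.0
      vertex 1.9 4.1 0.0
      vertex 10.0 10.0 10.0
    endloop
  endfacet
  facet normal -0.2378 -0.7399 0.6292
    outer loop
      vertex 1.9 4.1 0.0
      vertex 13.1 0.5 0.0
      vertex 10.0 10.0 10.0
    endloop
  endfacet
  facet normal 0.6290 -0.4569 0.6290
    outer loop
      vertex 13.1 0.5 0.0
      vertex 20.0 10.0 0.0
      vertex 10.0 10.0 10.0
    endloop
  endfacet
endsolid part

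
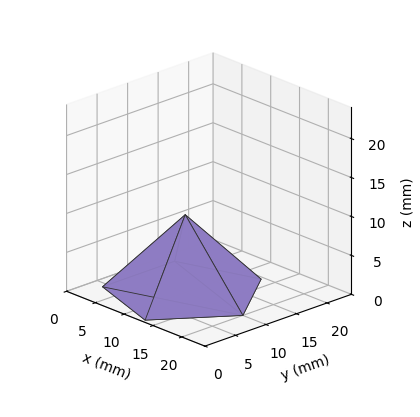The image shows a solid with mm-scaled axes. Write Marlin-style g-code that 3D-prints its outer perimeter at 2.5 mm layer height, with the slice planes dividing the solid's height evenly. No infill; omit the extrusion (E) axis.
Reading the render: the shape is a regular 5-sided pyramid, base circumscribed radius ≈ 10 mm, apex at z ≈ 10 mm (dimensions read to the nearest mm from the axis ticks). For the g-code, the solid's height is divided into equal slices at the stated Δz and each level perimeter traced with G1 moves after a G0 lift.

; perimeter-only toolpath
G21 ; units = mm
G90 ; absolute positioning
G28 ; home
; layer 1
G0 Z2.5
G0 X17.5 Y10.0
G1 X12.3 Y17.1
G1 X3.9 Y14.4
G1 X3.9 Y5.6
G1 X12.3 Y2.9
G1 X17.5 Y10.0
; layer 2
G0 Z5.0
G0 X15.0 Y10.0
G1 X11.6 Y14.8
G1 X6.0 Y12.9
G1 X6.0 Y7.0
G1 X11.6 Y5.2
G1 X15.0 Y10.0
; layer 3
G0 Z7.5
G0 X12.5 Y10.0
G1 X10.8 Y12.4
G1 X8.0 Y11.5
G1 X8.0 Y8.5
G1 X10.8 Y7.6
G1 X12.5 Y10.0
M2 ; end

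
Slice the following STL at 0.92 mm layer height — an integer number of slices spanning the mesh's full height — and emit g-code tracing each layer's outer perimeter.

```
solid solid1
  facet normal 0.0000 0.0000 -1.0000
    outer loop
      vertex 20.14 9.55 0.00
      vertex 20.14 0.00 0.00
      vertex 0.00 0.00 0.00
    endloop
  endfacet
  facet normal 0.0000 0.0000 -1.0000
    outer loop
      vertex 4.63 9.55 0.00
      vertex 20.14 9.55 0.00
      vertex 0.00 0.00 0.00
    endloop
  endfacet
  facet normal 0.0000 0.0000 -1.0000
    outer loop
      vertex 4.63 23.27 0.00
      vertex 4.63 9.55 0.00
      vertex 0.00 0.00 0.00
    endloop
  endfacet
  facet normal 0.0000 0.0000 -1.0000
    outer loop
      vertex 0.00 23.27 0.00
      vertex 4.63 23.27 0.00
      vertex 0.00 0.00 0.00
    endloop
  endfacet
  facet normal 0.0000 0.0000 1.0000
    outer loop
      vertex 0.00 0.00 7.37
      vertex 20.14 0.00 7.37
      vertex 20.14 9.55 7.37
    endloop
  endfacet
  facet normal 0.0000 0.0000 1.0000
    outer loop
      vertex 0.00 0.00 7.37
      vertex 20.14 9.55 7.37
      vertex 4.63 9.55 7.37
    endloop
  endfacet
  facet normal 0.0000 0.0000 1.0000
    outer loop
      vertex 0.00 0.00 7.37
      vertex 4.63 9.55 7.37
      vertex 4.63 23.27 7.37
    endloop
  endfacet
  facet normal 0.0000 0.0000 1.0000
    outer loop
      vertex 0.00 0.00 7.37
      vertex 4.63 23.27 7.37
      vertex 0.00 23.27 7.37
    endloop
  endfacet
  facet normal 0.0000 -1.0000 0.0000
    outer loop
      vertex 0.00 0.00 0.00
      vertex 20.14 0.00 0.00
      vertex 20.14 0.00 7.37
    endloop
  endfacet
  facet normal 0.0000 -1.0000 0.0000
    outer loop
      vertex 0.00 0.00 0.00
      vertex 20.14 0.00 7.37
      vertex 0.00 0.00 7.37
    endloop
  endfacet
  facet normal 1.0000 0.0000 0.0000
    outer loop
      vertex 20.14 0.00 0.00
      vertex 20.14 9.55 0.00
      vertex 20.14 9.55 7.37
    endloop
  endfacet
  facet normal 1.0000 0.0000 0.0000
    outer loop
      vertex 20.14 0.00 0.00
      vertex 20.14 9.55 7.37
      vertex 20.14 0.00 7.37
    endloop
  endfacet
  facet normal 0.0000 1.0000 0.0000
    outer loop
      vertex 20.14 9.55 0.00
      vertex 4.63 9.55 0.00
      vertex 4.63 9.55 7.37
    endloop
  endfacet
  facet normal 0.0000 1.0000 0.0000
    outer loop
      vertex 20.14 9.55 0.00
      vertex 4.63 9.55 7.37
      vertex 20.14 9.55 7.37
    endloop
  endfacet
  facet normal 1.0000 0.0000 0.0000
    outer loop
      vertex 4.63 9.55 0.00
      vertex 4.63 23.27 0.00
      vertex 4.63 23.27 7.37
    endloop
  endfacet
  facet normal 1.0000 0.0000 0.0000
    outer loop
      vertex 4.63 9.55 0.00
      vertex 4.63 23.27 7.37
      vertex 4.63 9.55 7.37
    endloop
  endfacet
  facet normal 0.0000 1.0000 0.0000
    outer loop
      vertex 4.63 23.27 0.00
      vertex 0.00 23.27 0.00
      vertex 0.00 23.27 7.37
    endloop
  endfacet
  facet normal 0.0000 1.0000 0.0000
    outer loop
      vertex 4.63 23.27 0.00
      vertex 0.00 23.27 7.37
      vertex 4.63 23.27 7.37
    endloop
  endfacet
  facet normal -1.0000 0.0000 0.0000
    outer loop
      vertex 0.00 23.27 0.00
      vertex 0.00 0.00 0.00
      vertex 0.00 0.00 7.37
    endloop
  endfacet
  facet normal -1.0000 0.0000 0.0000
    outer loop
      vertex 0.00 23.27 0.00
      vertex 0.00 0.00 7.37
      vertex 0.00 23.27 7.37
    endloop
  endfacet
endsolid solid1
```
; perimeter-only toolpath
G21 ; units = mm
G90 ; absolute positioning
G28 ; home
; layer 1
G0 Z0.92
G0 X0.00 Y0.00
G1 X20.14 Y0.00
G1 X20.14 Y9.55
G1 X4.63 Y9.55
G1 X4.63 Y23.27
G1 X0.00 Y23.27
G1 X0.00 Y0.00
; layer 2
G0 Z1.84
G0 X0.00 Y0.00
G1 X20.14 Y0.00
G1 X20.14 Y9.55
G1 X4.63 Y9.55
G1 X4.63 Y23.27
G1 X0.00 Y23.27
G1 X0.00 Y0.00
; layer 3
G0 Z2.76
G0 X0.00 Y0.00
G1 X20.14 Y0.00
G1 X20.14 Y9.55
G1 X4.63 Y9.55
G1 X4.63 Y23.27
G1 X0.00 Y23.27
G1 X0.00 Y0.00
; layer 4
G0 Z3.69
G0 X0.00 Y0.00
G1 X20.14 Y0.00
G1 X20.14 Y9.55
G1 X4.63 Y9.55
G1 X4.63 Y23.27
G1 X0.00 Y23.27
G1 X0.00 Y0.00
; layer 5
G0 Z4.61
G0 X0.00 Y0.00
G1 X20.14 Y0.00
G1 X20.14 Y9.55
G1 X4.63 Y9.55
G1 X4.63 Y23.27
G1 X0.00 Y23.27
G1 X0.00 Y0.00
; layer 6
G0 Z5.53
G0 X0.00 Y0.00
G1 X20.14 Y0.00
G1 X20.14 Y9.55
G1 X4.63 Y9.55
G1 X4.63 Y23.27
G1 X0.00 Y23.27
G1 X0.00 Y0.00
; layer 7
G0 Z6.45
G0 X0.00 Y0.00
G1 X20.14 Y0.00
G1 X20.14 Y9.55
G1 X4.63 Y9.55
G1 X4.63 Y23.27
G1 X0.00 Y23.27
G1 X0.00 Y0.00
; layer 8
G0 Z7.37
G0 X0.00 Y0.00
G1 X20.14 Y0.00
G1 X20.14 Y9.55
G1 X4.63 Y9.55
G1 X4.63 Y23.27
G1 X0.00 Y23.27
G1 X0.00 Y0.00
M2 ; end

The solid is an L-shaped prism: outer 20.1 × 23.3 mm, arm thicknesses ≈ 9.55 mm (horizontal) and 4.63 mm (vertical), extruded 7.37 mm in z. Slicing at Δz = 0.92 mm — 8 equal slices spanning the solid's height, so layer i sits at z = i·h/8 — gives 8 non-empty perimeters. Each is a 6-segment closed polygon; G0 lifts to the layer z and rapids to the start vertex, then G1 traces the edges.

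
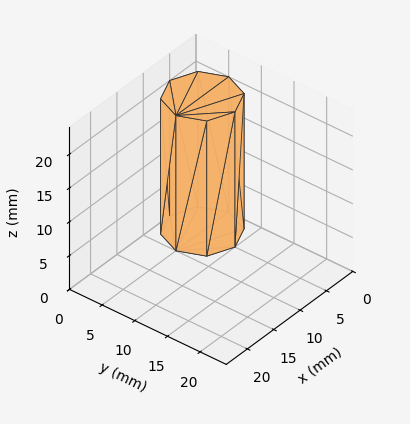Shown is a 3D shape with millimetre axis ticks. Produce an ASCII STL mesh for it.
Reading the render: the shape is a regular 8-sided prism (a cylinder approximated with 8 flat sides), circumscribed radius ≈ 5 mm, height ≈ 20 mm (dimensions read to the nearest mm from the axis ticks). For the STL, each face is triangulated and given an outward normal.

solid part
  facet normal 0.0000 0.0000 -1.0000
    outer loop
      vertex 5.000 10.000 0.000
      vertex 8.536 8.536 0.000
      vertex 10.000 5.000 0.000
    endloop
  endfacet
  facet normal 0.0000 0.0000 -1.0000
    outer loop
      vertex 1.464 8.536 0.000
      vertex 5.000 10.000 0.000
      vertex 10.000 5.000 0.000
    endloop
  endfacet
  facet normal 0.0000 0.0000 -1.0000
    outer loop
      vertex 0.000 5.000 0.000
      vertex 1.464 8.536 0.000
      vertex 10.000 5.000 0.000
    endloop
  endfacet
  facet normal 0.0000 0.0000 -1.0000
    outer loop
      vertex 1.464 1.464 0.000
      vertex 0.000 5.000 0.000
      vertex 10.000 5.000 0.000
    endloop
  endfacet
  facet normal 0.0000 0.0000 -1.0000
    outer loop
      vertex 5.000 0.000 0.000
      vertex 1.464 1.464 0.000
      vertex 10.000 5.000 0.000
    endloop
  endfacet
  facet normal 0.0000 0.0000 -1.0000
    outer loop
      vertex 8.536 1.464 0.000
      vertex 5.000 0.000 0.000
      vertex 10.000 5.000 0.000
    endloop
  endfacet
  facet normal 0.0000 0.0000 1.0000
    outer loop
      vertex 10.000 5.000 20.000
      vertex 8.536 8.536 20.000
      vertex 5.000 10.000 20.000
    endloop
  endfacet
  facet normal 0.0000 0.0000 1.0000
    outer loop
      vertex 10.000 5.000 20.000
      vertex 5.000 10.000 20.000
      vertex 1.464 8.536 20.000
    endloop
  endfacet
  facet normal 0.0000 0.0000 1.0000
    outer loop
      vertex 10.000 5.000 20.000
      vertex 1.464 8.536 20.000
      vertex 0.000 5.000 20.000
    endloop
  endfacet
  facet normal 0.0000 0.0000 1.0000
    outer loop
      vertex 10.000 5.000 20.000
      vertex 0.000 5.000 20.000
      vertex 1.464 1.464 20.000
    endloop
  endfacet
  facet normal 0.0000 0.0000 1.0000
    outer loop
      vertex 10.000 5.000 20.000
      vertex 1.464 1.464 20.000
      vertex 5.000 0.000 20.000
    endloop
  endfacet
  facet normal 0.0000 0.0000 1.0000
    outer loop
      vertex 10.000 5.000 20.000
      vertex 5.000 0.000 20.000
      vertex 8.536 1.464 20.000
    endloop
  endfacet
  facet normal 0.9239 0.3825 0.0000
    outer loop
      vertex 10.000 5.000 0.000
      vertex 8.536 8.536 0.000
      vertex 8.536 8.536 20.000
    endloop
  endfacet
  facet normal 0.9239 0.3825 0.0000
    outer loop
      vertex 10.000 5.000 0.000
      vertex 8.536 8.536 20.000
      vertex 10.000 5.000 20.000
    endloop
  endfacet
  facet normal 0.3825 0.9239 0.0000
    outer loop
      vertex 8.536 8.536 0.000
      vertex 5.000 10.000 0.000
      vertex 5.000 10.000 20.000
    endloop
  endfacet
  facet normal 0.3825 0.9239 0.0000
    outer loop
      vertex 8.536 8.536 0.000
      vertex 5.000 10.000 20.000
      vertex 8.536 8.536 20.000
    endloop
  endfacet
  facet normal -0.3825 0.9239 0.0000
    outer loop
      vertex 5.000 10.000 0.000
      vertex 1.464 8.536 0.000
      vertex 1.464 8.536 20.000
    endloop
  endfacet
  facet normal -0.3825 0.9239 0.0000
    outer loop
      vertex 5.000 10.000 0.000
      vertex 1.464 8.536 20.000
      vertex 5.000 10.000 20.000
    endloop
  endfacet
  facet normal -0.9239 0.3825 0.0000
    outer loop
      vertex 1.464 8.536 0.000
      vertex 0.000 5.000 0.000
      vertex 0.000 5.000 20.000
    endloop
  endfacet
  facet normal -0.9239 0.3825 0.0000
    outer loop
      vertex 1.464 8.536 0.000
      vertex 0.000 5.000 20.000
      vertex 1.464 8.536 20.000
    endloop
  endfacet
  facet normal -0.9239 -0.3825 0.0000
    outer loop
      vertex 0.000 5.000 0.000
      vertex 1.464 1.464 0.000
      vertex 1.464 1.464 20.000
    endloop
  endfacet
  facet normal -0.9239 -0.3825 0.0000
    outer loop
      vertex 0.000 5.000 0.000
      vertex 1.464 1.464 20.000
      vertex 0.000 5.000 20.000
    endloop
  endfacet
  facet normal -0.3825 -0.9239 0.0000
    outer loop
      vertex 1.464 1.464 0.000
      vertex 5.000 0.000 0.000
      vertex 5.000 0.000 20.000
    endloop
  endfacet
  facet normal -0.3825 -0.9239 0.0000
    outer loop
      vertex 1.464 1.464 0.000
      vertex 5.000 0.000 20.000
      vertex 1.464 1.464 20.000
    endloop
  endfacet
  facet normal 0.3825 -0.9239 0.0000
    outer loop
      vertex 5.000 0.000 0.000
      vertex 8.536 1.464 0.000
      vertex 8.536 1.464 20.000
    endloop
  endfacet
  facet normal 0.3825 -0.9239 0.0000
    outer loop
      vertex 5.000 0.000 0.000
      vertex 8.536 1.464 20.000
      vertex 5.000 0.000 20.000
    endloop
  endfacet
  facet normal 0.9239 -0.3825 0.0000
    outer loop
      vertex 8.536 1.464 0.000
      vertex 10.000 5.000 0.000
      vertex 10.000 5.000 20.000
    endloop
  endfacet
  facet normal 0.9239 -0.3825 0.0000
    outer loop
      vertex 8.536 1.464 0.000
      vertex 10.000 5.000 20.000
      vertex 8.536 1.464 20.000
    endloop
  endfacet
endsolid part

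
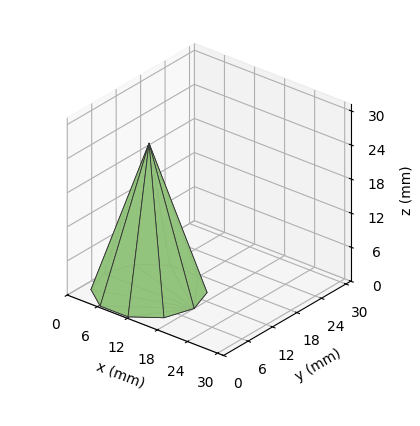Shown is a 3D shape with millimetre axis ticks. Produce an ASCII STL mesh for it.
Reading the render: the shape is a regular 10-sided pyramid, base circumscribed radius ≈ 9 mm, apex at z ≈ 26 mm (dimensions read to the nearest mm from the axis ticks). For the STL, each face is triangulated and given an outward normal.

solid part
  facet normal 0.0000 0.0000 -1.0000
    outer loop
      vertex 11.781 17.560 0.000
      vertex 16.281 14.290 0.000
      vertex 18.000 9.000 0.000
    endloop
  endfacet
  facet normal 0.0000 0.0000 -1.0000
    outer loop
      vertex 6.219 17.560 0.000
      vertex 11.781 17.560 0.000
      vertex 18.000 9.000 0.000
    endloop
  endfacet
  facet normal 0.0000 0.0000 -1.0000
    outer loop
      vertex 1.719 14.290 0.000
      vertex 6.219 17.560 0.000
      vertex 18.000 9.000 0.000
    endloop
  endfacet
  facet normal 0.0000 0.0000 -1.0000
    outer loop
      vertex 0.000 9.000 0.000
      vertex 1.719 14.290 0.000
      vertex 18.000 9.000 0.000
    endloop
  endfacet
  facet normal 0.0000 0.0000 -1.0000
    outer loop
      vertex 1.719 3.710 0.000
      vertex 0.000 9.000 0.000
      vertex 18.000 9.000 0.000
    endloop
  endfacet
  facet normal 0.0000 0.0000 -1.0000
    outer loop
      vertex 6.219 0.440 0.000
      vertex 1.719 3.710 0.000
      vertex 18.000 9.000 0.000
    endloop
  endfacet
  facet normal 0.0000 0.0000 -1.0000
    outer loop
      vertex 11.781 0.440 0.000
      vertex 6.219 0.440 0.000
      vertex 18.000 9.000 0.000
    endloop
  endfacet
  facet normal 0.0000 0.0000 -1.0000
    outer loop
      vertex 16.281 3.710 0.000
      vertex 11.781 0.440 0.000
      vertex 18.000 9.000 0.000
    endloop
  endfacet
  facet normal 0.9034 0.2935 0.3127
    outer loop
      vertex 18.000 9.000 0.000
      vertex 16.281 14.290 0.000
      vertex 9.000 9.000 26.000
    endloop
  endfacet
  facet normal 0.5584 0.7684 0.3127
    outer loop
      vertex 16.281 14.290 0.000
      vertex 11.781 17.560 0.000
      vertex 9.000 9.000 26.000
    endloop
  endfacet
  facet normal 0.0000 0.9498 0.3127
    outer loop
      vertex 11.781 17.560 0.000
      vertex 6.219 17.560 0.000
      vertex 9.000 9.000 26.000
    endloop
  endfacet
  facet normal -0.5584 0.7684 0.3127
    outer loop
      vertex 6.219 17.560 0.000
      vertex 1.719 14.290 0.000
      vertex 9.000 9.000 26.000
    endloop
  endfacet
  facet normal -0.9034 0.2935 0.3127
    outer loop
      vertex 1.719 14.290 0.000
      vertex 0.000 9.000 0.000
      vertex 9.000 9.000 26.000
    endloop
  endfacet
  facet normal -0.9034 -0.2935 0.3127
    outer loop
      vertex 0.000 9.000 0.000
      vertex 1.719 3.710 0.000
      vertex 9.000 9.000 26.000
    endloop
  endfacet
  facet normal -0.5584 -0.7684 0.3127
    outer loop
      vertex 1.719 3.710 0.000
      vertex 6.219 0.440 0.000
      vertex 9.000 9.000 26.000
    endloop
  endfacet
  facet normal 0.0000 -0.9498 0.3127
    outer loop
      vertex 6.219 0.440 0.000
      vertex 11.781 0.440 0.000
      vertex 9.000 9.000 26.000
    endloop
  endfacet
  facet normal 0.5584 -0.7684 0.3127
    outer loop
      vertex 11.781 0.440 0.000
      vertex 16.281 3.710 0.000
      vertex 9.000 9.000 26.000
    endloop
  endfacet
  facet normal 0.9034 -0.2935 0.3127
    outer loop
      vertex 16.281 3.710 0.000
      vertex 18.000 9.000 0.000
      vertex 9.000 9.000 26.000
    endloop
  endfacet
endsolid part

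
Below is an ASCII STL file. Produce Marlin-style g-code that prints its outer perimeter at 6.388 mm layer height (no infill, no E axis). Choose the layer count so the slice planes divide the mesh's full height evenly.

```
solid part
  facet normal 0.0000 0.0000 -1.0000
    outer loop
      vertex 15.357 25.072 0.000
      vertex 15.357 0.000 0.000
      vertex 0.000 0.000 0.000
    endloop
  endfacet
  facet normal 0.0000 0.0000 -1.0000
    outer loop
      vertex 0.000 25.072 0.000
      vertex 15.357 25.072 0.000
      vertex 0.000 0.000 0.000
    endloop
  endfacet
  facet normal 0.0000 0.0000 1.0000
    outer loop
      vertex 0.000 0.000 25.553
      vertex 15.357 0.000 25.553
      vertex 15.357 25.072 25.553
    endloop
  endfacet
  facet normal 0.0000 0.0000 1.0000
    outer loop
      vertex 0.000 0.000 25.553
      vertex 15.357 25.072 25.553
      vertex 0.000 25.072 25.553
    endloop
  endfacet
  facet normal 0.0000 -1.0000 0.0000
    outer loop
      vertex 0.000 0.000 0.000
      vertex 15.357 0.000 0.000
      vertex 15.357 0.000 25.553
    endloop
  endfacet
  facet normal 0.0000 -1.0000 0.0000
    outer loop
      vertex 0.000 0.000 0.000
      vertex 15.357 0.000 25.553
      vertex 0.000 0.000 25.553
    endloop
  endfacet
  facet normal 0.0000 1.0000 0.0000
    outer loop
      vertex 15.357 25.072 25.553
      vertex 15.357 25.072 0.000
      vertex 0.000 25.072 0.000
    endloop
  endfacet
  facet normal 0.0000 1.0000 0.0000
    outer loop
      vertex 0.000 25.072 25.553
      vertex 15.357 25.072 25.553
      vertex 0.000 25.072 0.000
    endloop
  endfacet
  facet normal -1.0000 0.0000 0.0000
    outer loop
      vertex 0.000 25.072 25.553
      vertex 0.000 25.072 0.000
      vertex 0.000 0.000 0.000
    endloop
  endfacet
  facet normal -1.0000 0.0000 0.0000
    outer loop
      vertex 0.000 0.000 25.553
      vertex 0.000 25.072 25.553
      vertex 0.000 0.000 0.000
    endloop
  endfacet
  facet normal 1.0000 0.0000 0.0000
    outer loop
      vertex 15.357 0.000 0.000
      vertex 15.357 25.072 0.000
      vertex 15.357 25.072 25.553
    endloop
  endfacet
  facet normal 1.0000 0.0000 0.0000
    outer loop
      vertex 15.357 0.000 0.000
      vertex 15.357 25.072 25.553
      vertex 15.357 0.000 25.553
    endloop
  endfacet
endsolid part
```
; perimeter-only toolpath
G21 ; units = mm
G90 ; absolute positioning
G28 ; home
; layer 1
G0 Z6.388
G0 X0.000 Y0.000
G1 X15.357 Y0.000
G1 X15.357 Y25.072
G1 X0.000 Y25.072
G1 X0.000 Y0.000
; layer 2
G0 Z12.777
G0 X0.000 Y0.000
G1 X15.357 Y0.000
G1 X15.357 Y25.072
G1 X0.000 Y25.072
G1 X0.000 Y0.000
; layer 3
G0 Z19.165
G0 X0.000 Y0.000
G1 X15.357 Y0.000
G1 X15.357 Y25.072
G1 X0.000 Y25.072
G1 X0.000 Y0.000
; layer 4
G0 Z25.553
G0 X0.000 Y0.000
G1 X15.357 Y0.000
G1 X15.357 Y25.072
G1 X0.000 Y25.072
G1 X0.000 Y0.000
M2 ; end

The solid is a rectangular box, roughly 15.4 × 25.1 mm footprint and 25.6 mm tall. Slicing at Δz = 6.388 mm — 4 equal slices spanning the solid's height, so layer i sits at z = i·h/4 — gives 4 non-empty perimeters. Each is a 4-segment closed polygon; G0 lifts to the layer z and rapids to the start vertex, then G1 traces the edges.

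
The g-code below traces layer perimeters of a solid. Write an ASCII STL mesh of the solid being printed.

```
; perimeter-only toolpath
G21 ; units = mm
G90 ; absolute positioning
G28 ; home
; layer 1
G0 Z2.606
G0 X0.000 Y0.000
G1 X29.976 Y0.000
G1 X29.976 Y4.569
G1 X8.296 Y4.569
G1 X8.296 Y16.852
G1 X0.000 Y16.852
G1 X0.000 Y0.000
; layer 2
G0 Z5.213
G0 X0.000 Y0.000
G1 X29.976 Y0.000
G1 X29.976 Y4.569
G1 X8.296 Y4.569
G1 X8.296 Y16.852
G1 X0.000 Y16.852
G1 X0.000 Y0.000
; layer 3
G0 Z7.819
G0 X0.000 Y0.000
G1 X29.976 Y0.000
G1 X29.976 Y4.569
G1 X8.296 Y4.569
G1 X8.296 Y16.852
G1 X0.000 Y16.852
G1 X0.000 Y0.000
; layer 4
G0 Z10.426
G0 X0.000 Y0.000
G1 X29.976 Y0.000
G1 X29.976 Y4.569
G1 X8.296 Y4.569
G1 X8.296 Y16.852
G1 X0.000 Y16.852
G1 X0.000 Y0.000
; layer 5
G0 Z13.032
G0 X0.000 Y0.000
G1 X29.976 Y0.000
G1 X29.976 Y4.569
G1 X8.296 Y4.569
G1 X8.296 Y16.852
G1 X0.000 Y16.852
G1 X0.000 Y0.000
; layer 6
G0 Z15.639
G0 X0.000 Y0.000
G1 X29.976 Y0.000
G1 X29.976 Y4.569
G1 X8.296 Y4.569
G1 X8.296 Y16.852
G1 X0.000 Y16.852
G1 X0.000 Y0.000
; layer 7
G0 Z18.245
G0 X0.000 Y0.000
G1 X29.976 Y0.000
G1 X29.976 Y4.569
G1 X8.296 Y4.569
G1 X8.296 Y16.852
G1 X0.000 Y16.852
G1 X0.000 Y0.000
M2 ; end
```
solid part
  facet normal 0.0000 0.0000 -1.0000
    outer loop
      vertex 29.976 4.569 0.000
      vertex 29.976 0.000 0.000
      vertex 0.000 0.000 0.000
    endloop
  endfacet
  facet normal 0.0000 0.0000 -1.0000
    outer loop
      vertex 8.296 4.569 0.000
      vertex 29.976 4.569 0.000
      vertex 0.000 0.000 0.000
    endloop
  endfacet
  facet normal 0.0000 0.0000 -1.0000
    outer loop
      vertex 8.296 16.852 0.000
      vertex 8.296 4.569 0.000
      vertex 0.000 0.000 0.000
    endloop
  endfacet
  facet normal 0.0000 0.0000 -1.0000
    outer loop
      vertex 0.000 16.852 0.000
      vertex 8.296 16.852 0.000
      vertex 0.000 0.000 0.000
    endloop
  endfacet
  facet normal 0.0000 0.0000 1.0000
    outer loop
      vertex 0.000 0.000 18.245
      vertex 29.976 0.000 18.245
      vertex 29.976 4.569 18.245
    endloop
  endfacet
  facet normal 0.0000 0.0000 1.0000
    outer loop
      vertex 0.000 0.000 18.245
      vertex 29.976 4.569 18.245
      vertex 8.296 4.569 18.245
    endloop
  endfacet
  facet normal 0.0000 0.0000 1.0000
    outer loop
      vertex 0.000 0.000 18.245
      vertex 8.296 4.569 18.245
      vertex 8.296 16.852 18.245
    endloop
  endfacet
  facet normal 0.0000 0.0000 1.0000
    outer loop
      vertex 0.000 0.000 18.245
      vertex 8.296 16.852 18.245
      vertex 0.000 16.852 18.245
    endloop
  endfacet
  facet normal 0.0000 -1.0000 0.0000
    outer loop
      vertex 0.000 0.000 0.000
      vertex 29.976 0.000 0.000
      vertex 29.976 0.000 18.245
    endloop
  endfacet
  facet normal 0.0000 -1.0000 0.0000
    outer loop
      vertex 0.000 0.000 0.000
      vertex 29.976 0.000 18.245
      vertex 0.000 0.000 18.245
    endloop
  endfacet
  facet normal 1.0000 0.0000 0.0000
    outer loop
      vertex 29.976 0.000 0.000
      vertex 29.976 4.569 0.000
      vertex 29.976 4.569 18.245
    endloop
  endfacet
  facet normal 1.0000 0.0000 0.0000
    outer loop
      vertex 29.976 0.000 0.000
      vertex 29.976 4.569 18.245
      vertex 29.976 0.000 18.245
    endloop
  endfacet
  facet normal 0.0000 1.0000 0.0000
    outer loop
      vertex 29.976 4.569 0.000
      vertex 8.296 4.569 0.000
      vertex 8.296 4.569 18.245
    endloop
  endfacet
  facet normal 0.0000 1.0000 0.0000
    outer loop
      vertex 29.976 4.569 0.000
      vertex 8.296 4.569 18.245
      vertex 29.976 4.569 18.245
    endloop
  endfacet
  facet normal 1.0000 0.0000 0.0000
    outer loop
      vertex 8.296 4.569 0.000
      vertex 8.296 16.852 0.000
      vertex 8.296 16.852 18.245
    endloop
  endfacet
  facet normal 1.0000 0.0000 0.0000
    outer loop
      vertex 8.296 4.569 0.000
      vertex 8.296 16.852 18.245
      vertex 8.296 4.569 18.245
    endloop
  endfacet
  facet normal 0.0000 1.0000 0.0000
    outer loop
      vertex 8.296 16.852 0.000
      vertex 0.000 16.852 0.000
      vertex 0.000 16.852 18.245
    endloop
  endfacet
  facet normal 0.0000 1.0000 0.0000
    outer loop
      vertex 8.296 16.852 0.000
      vertex 0.000 16.852 18.245
      vertex 8.296 16.852 18.245
    endloop
  endfacet
  facet normal -1.0000 0.0000 0.0000
    outer loop
      vertex 0.000 16.852 0.000
      vertex 0.000 0.000 0.000
      vertex 0.000 0.000 18.245
    endloop
  endfacet
  facet normal -1.0000 0.0000 0.0000
    outer loop
      vertex 0.000 16.852 0.000
      vertex 0.000 0.000 18.245
      vertex 0.000 16.852 18.245
    endloop
  endfacet
endsolid part

The G0 Z moves step by Δz≈2.606 mm. Every layer's G1 loop is the same polygon, so the solid is a straight extrusion of it from z=0 to z≈18.2. Closing with flat bottom and top caps and triangulating gives 20 facets — an L-shaped prism: outer 30 × 16.9 mm, arm thicknesses ≈ 4.57 mm (horizontal) and 8.3 mm (vertical), extruded 18.2 mm in z.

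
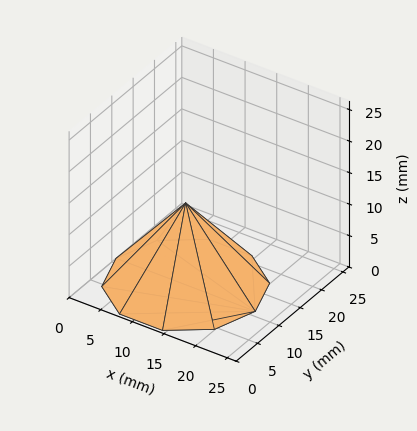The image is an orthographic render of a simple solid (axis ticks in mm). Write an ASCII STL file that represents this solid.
Reading the render: the shape is a regular 10-sided pyramid, base circumscribed radius ≈ 11 mm, apex at z ≈ 13 mm (dimensions read to the nearest mm from the axis ticks). For the STL, each face is triangulated and given an outward normal.

solid part
  facet normal 0.0000 0.0000 -1.0000
    outer loop
      vertex 14.40 21.46 0.00
      vertex 19.90 17.47 0.00
      vertex 22.00 11.00 0.00
    endloop
  endfacet
  facet normal 0.0000 0.0000 -1.0000
    outer loop
      vertex 7.60 21.46 0.00
      vertex 14.40 21.46 0.00
      vertex 22.00 11.00 0.00
    endloop
  endfacet
  facet normal 0.0000 0.0000 -1.0000
    outer loop
      vertex 2.10 17.47 0.00
      vertex 7.60 21.46 0.00
      vertex 22.00 11.00 0.00
    endloop
  endfacet
  facet normal 0.0000 0.0000 -1.0000
    outer loop
      vertex 0.00 11.00 0.00
      vertex 2.10 17.47 0.00
      vertex 22.00 11.00 0.00
    endloop
  endfacet
  facet normal 0.0000 0.0000 -1.0000
    outer loop
      vertex 2.10 4.53 0.00
      vertex 0.00 11.00 0.00
      vertex 22.00 11.00 0.00
    endloop
  endfacet
  facet normal 0.0000 0.0000 -1.0000
    outer loop
      vertex 7.60 0.54 0.00
      vertex 2.10 4.53 0.00
      vertex 22.00 11.00 0.00
    endloop
  endfacet
  facet normal 0.0000 0.0000 -1.0000
    outer loop
      vertex 14.40 0.54 0.00
      vertex 7.60 0.54 0.00
      vertex 22.00 11.00 0.00
    endloop
  endfacet
  facet normal 0.0000 0.0000 -1.0000
    outer loop
      vertex 19.90 4.53 0.00
      vertex 14.40 0.54 0.00
      vertex 22.00 11.00 0.00
    endloop
  endfacet
  facet normal 0.7410 0.2405 0.6270
    outer loop
      vertex 22.00 11.00 0.00
      vertex 19.90 17.47 0.00
      vertex 11.00 11.00 13.00
    endloop
  endfacet
  facet normal 0.4574 0.6306 0.6270
    outer loop
      vertex 19.90 17.47 0.00
      vertex 14.40 21.46 0.00
      vertex 11.00 11.00 13.00
    endloop
  endfacet
  facet normal 0.0000 0.7791 0.6269
    outer loop
      vertex 14.40 21.46 0.00
      vertex 7.60 21.46 0.00
      vertex 11.00 11.00 13.00
    endloop
  endfacet
  facet normal -0.4574 0.6306 0.6270
    outer loop
      vertex 7.60 21.46 0.00
      vertex 2.10 17.47 0.00
      vertex 11.00 11.00 13.00
    endloop
  endfacet
  facet normal -0.7410 0.2405 0.6270
    outer loop
      vertex 2.10 17.47 0.00
      vertex 0.00 11.00 0.00
      vertex 11.00 11.00 13.00
    endloop
  endfacet
  facet normal -0.7410 -0.2405 0.6270
    outer loop
      vertex 0.00 11.00 0.00
      vertex 2.10 4.53 0.00
      vertex 11.00 11.00 13.00
    endloop
  endfacet
  facet normal -0.4574 -0.6306 0.6270
    outer loop
      vertex 2.10 4.53 0.00
      vertex 7.60 0.54 0.00
      vertex 11.00 11.00 13.00
    endloop
  endfacet
  facet normal 0.0000 -0.7791 0.6269
    outer loop
      vertex 7.60 0.54 0.00
      vertex 14.40 0.54 0.00
      vertex 11.00 11.00 13.00
    endloop
  endfacet
  facet normal 0.4574 -0.6306 0.6270
    outer loop
      vertex 14.40 0.54 0.00
      vertex 19.90 4.53 0.00
      vertex 11.00 11.00 13.00
    endloop
  endfacet
  facet normal 0.7410 -0.2405 0.6270
    outer loop
      vertex 19.90 4.53 0.00
      vertex 22.00 11.00 0.00
      vertex 11.00 11.00 13.00
    endloop
  endfacet
endsolid part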